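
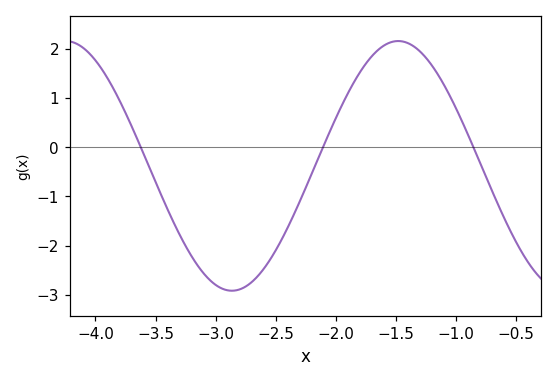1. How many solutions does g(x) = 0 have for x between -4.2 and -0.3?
3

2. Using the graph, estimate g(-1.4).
2.12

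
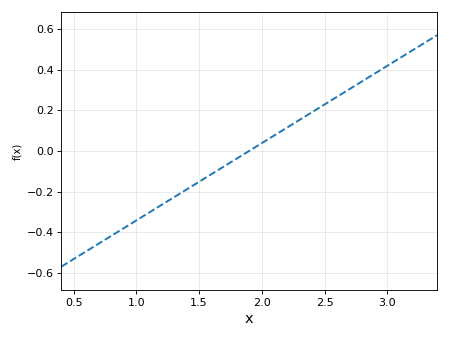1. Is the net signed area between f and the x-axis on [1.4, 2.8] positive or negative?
positive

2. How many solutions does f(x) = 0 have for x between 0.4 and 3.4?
1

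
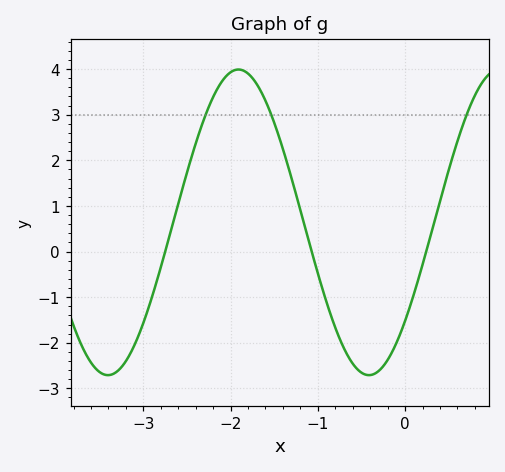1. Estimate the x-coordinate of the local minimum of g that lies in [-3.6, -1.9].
-3.41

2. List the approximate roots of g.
-2.75, -1.07, 0.243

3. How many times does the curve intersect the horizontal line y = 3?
3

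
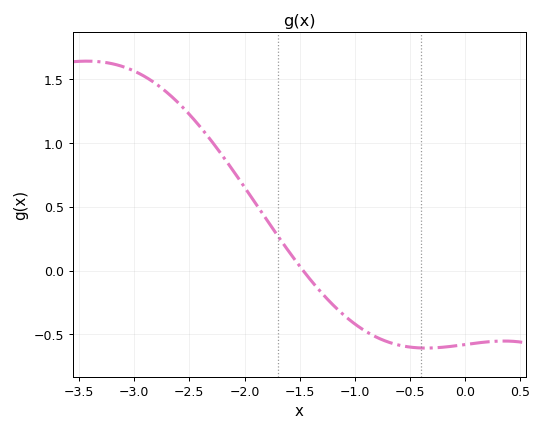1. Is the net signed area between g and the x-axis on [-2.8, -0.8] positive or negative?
positive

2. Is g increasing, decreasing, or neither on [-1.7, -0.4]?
decreasing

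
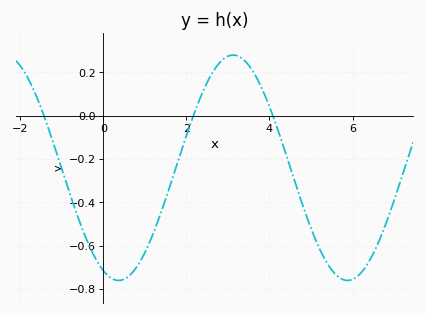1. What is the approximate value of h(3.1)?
0.28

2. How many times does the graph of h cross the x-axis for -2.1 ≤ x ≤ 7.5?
3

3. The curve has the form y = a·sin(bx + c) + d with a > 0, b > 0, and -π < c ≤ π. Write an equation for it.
y = 0.52sin(1.14x - 1.99) - 0.24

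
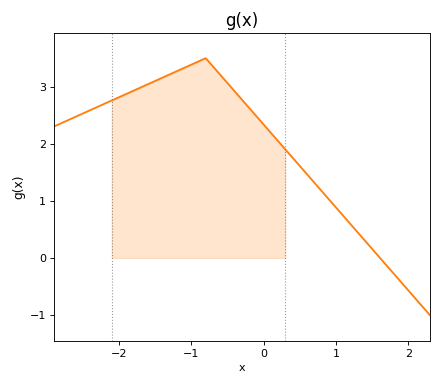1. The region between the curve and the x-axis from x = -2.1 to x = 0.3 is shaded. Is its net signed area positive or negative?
positive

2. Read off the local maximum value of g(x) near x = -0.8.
3.5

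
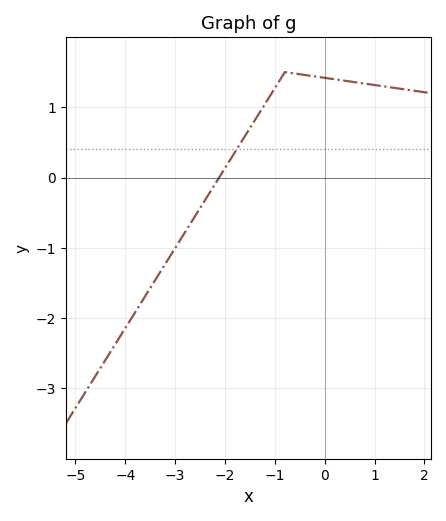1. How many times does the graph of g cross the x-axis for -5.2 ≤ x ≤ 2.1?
1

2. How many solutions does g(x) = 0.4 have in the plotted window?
1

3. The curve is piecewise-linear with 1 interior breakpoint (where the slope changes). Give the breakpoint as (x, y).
(-0.8, 1.5)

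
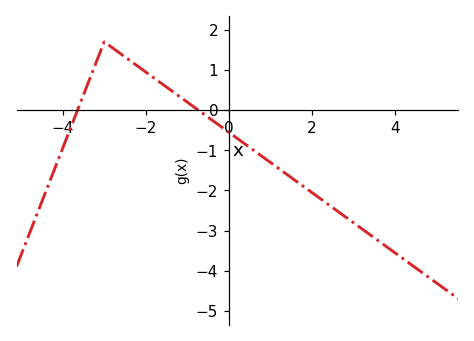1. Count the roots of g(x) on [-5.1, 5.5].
2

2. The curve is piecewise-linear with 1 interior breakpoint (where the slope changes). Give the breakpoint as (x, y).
(-3, 1.7)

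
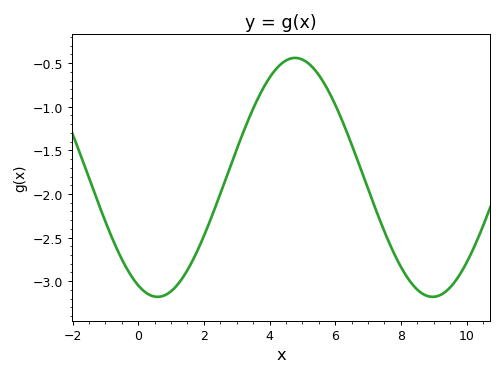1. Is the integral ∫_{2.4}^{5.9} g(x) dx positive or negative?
negative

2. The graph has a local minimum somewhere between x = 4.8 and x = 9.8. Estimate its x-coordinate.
9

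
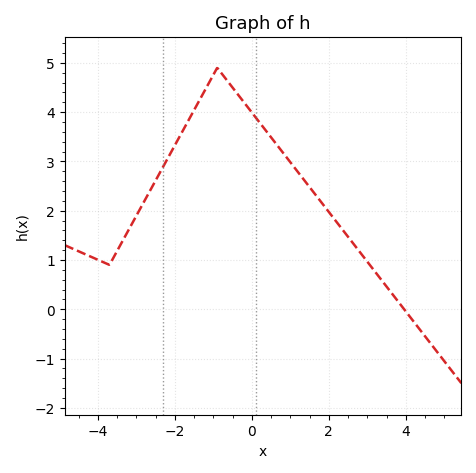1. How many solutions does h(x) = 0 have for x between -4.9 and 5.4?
1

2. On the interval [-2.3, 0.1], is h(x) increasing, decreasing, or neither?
neither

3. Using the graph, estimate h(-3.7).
0.9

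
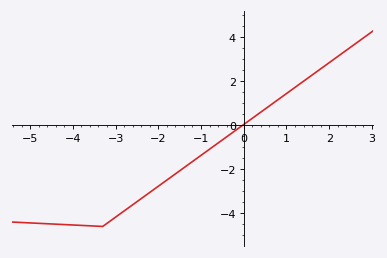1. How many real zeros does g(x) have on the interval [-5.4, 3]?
1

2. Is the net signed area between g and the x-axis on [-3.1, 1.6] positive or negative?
negative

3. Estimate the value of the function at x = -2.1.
-3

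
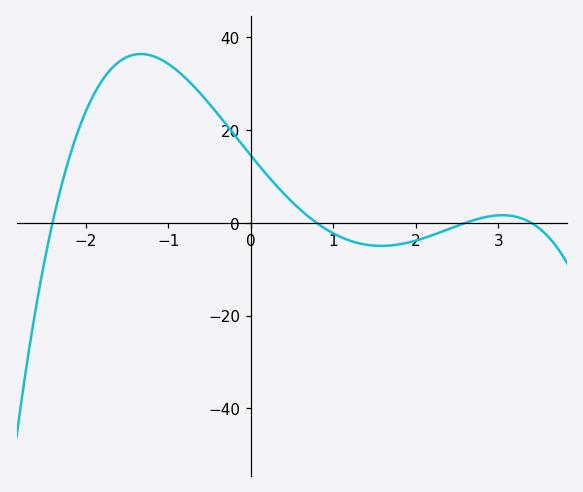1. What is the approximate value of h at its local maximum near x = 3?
1.66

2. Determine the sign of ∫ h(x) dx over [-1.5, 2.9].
positive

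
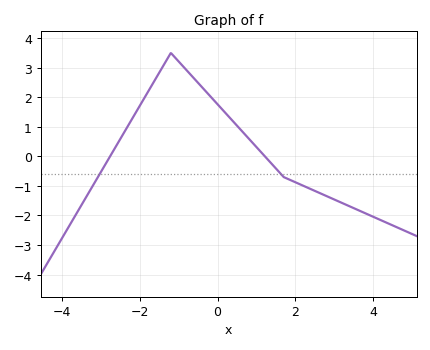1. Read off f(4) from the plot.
-2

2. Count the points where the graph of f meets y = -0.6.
2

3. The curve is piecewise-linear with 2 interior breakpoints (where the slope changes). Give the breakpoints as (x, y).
(-1.2, 3.5); (1.7, -0.7)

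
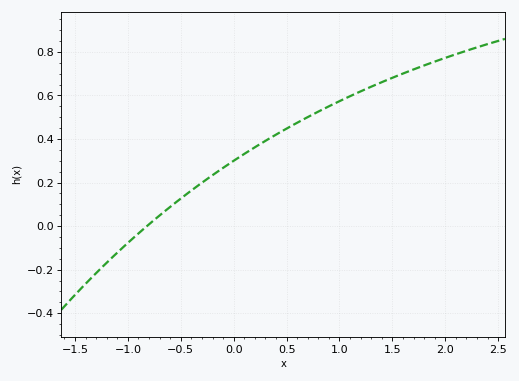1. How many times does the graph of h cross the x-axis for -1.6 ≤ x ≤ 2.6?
1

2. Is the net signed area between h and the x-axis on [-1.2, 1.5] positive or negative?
positive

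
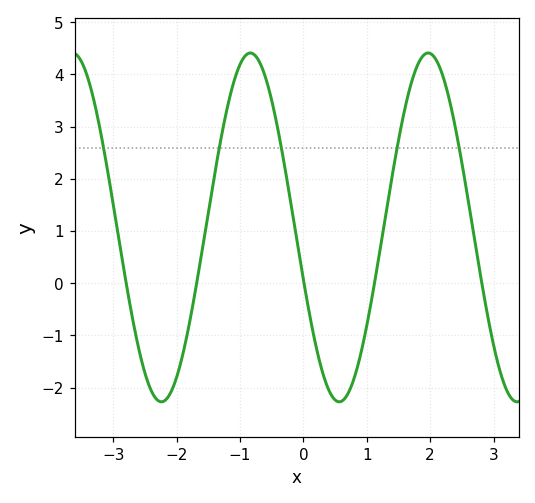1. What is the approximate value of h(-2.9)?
0.774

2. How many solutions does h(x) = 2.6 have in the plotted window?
5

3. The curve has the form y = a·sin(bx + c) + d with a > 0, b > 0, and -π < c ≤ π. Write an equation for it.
y = 3.34sin(2.24x - 2.84) + 1.07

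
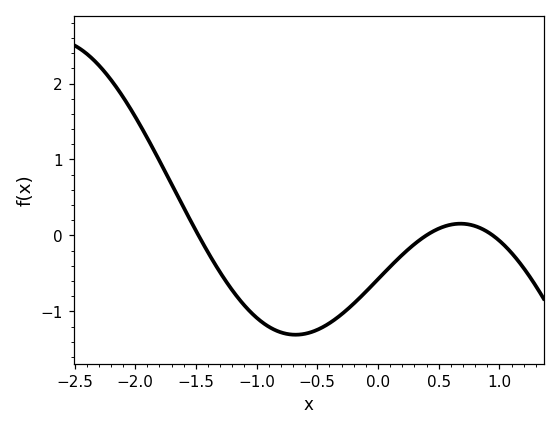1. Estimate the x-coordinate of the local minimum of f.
-0.7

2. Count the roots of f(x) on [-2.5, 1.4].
3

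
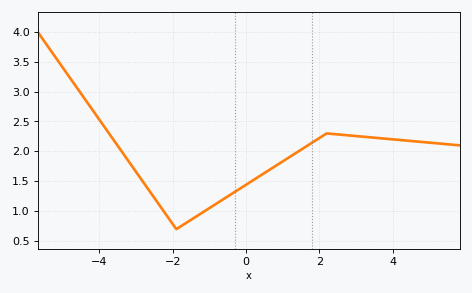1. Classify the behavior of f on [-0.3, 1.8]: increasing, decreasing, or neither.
increasing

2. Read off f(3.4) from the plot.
2.23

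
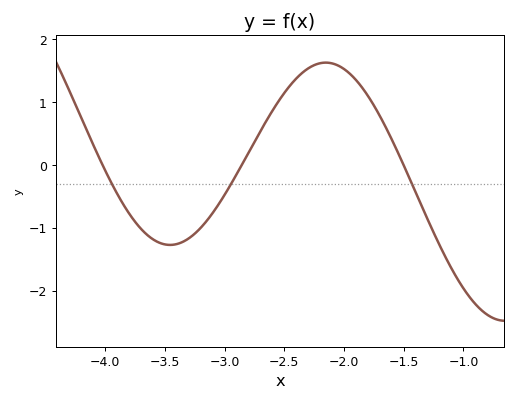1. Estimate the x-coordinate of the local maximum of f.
-2.15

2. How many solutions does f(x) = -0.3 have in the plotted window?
3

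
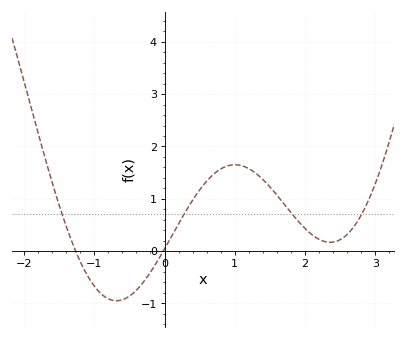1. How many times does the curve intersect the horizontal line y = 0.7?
4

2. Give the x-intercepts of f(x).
-1.26, -0.017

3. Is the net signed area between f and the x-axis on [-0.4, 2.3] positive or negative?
positive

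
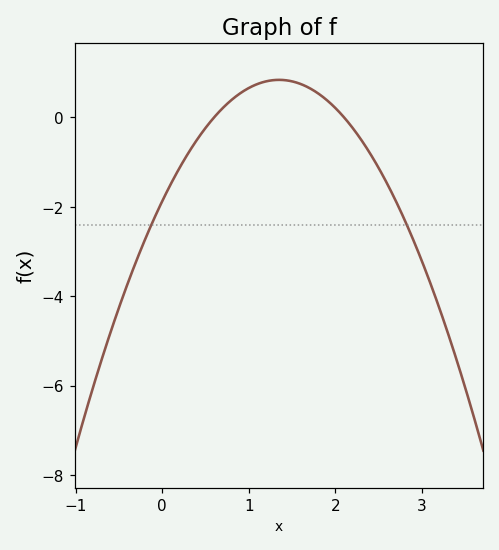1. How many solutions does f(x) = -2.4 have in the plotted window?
2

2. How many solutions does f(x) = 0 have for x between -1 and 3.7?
2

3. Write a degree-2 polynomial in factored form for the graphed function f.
y = -1.49(x - 0.6)(x - 2.1)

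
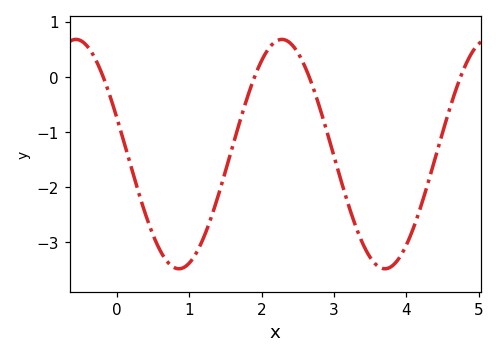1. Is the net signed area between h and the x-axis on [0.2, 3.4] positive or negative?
negative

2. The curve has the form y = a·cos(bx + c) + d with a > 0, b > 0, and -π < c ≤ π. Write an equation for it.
y = 2.08cos(2.21x + 1.24) - 1.4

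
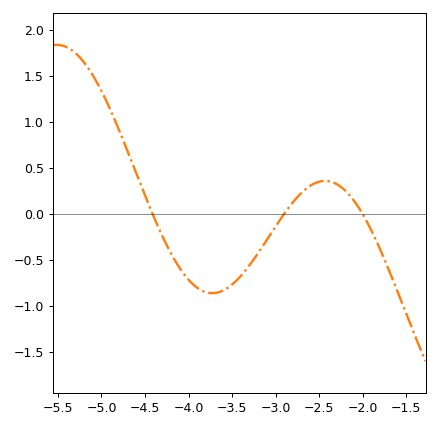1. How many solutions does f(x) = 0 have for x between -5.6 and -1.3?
3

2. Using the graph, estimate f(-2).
0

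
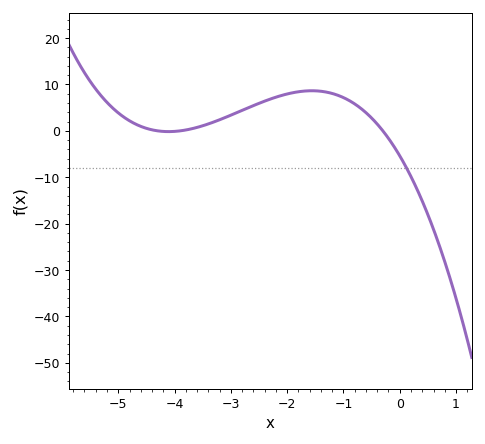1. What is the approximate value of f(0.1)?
-8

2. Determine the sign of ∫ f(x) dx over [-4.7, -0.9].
positive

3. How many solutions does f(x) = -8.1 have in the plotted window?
1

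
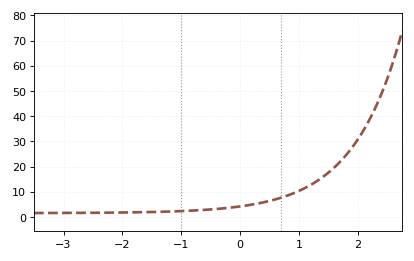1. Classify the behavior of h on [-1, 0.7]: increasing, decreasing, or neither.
increasing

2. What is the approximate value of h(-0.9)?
2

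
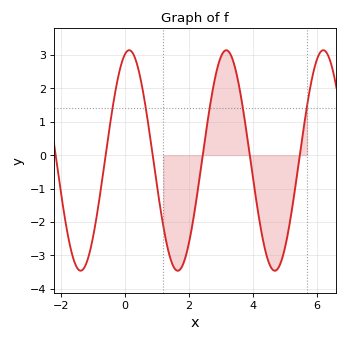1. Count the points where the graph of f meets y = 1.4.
5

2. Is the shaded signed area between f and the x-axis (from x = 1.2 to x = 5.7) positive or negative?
negative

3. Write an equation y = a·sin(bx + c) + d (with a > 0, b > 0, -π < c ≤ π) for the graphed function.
y = 3.3sin(2.1x + 1.3) - 0.16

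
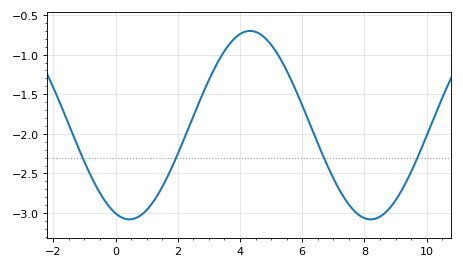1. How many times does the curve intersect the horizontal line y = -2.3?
4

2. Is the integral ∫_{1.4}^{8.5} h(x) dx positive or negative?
negative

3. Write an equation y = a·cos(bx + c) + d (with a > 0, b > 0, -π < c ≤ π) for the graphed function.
y = 1.19cos(0.81x + 2.78) - 1.89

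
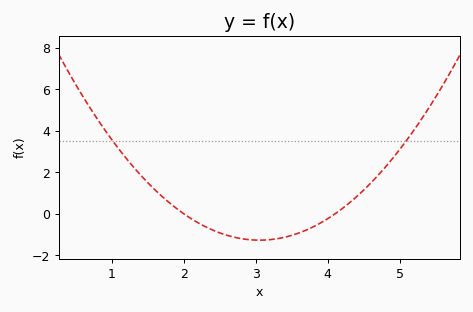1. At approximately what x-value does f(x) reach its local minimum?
3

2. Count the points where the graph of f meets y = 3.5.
2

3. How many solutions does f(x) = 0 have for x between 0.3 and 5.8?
2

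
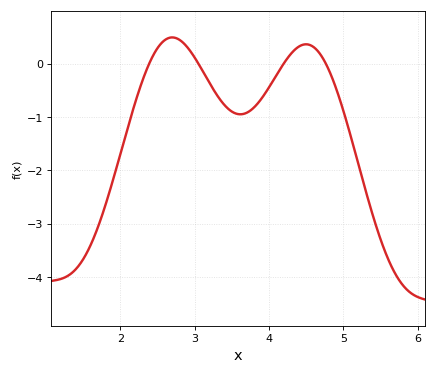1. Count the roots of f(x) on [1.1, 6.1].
4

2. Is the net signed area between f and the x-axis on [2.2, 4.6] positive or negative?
negative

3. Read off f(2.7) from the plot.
0.5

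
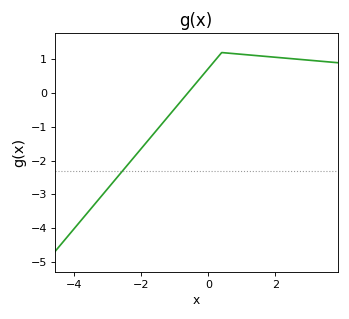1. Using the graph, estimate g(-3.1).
-2.95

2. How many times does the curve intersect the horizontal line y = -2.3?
1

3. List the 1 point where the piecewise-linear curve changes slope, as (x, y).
(0.4, 1.2)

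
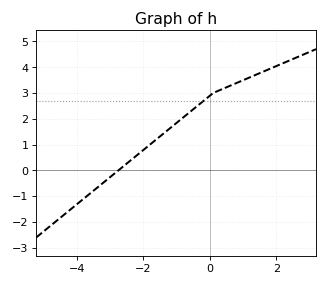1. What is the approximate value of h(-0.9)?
1.9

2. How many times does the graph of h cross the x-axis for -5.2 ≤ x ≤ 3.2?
1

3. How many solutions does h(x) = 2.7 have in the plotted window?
1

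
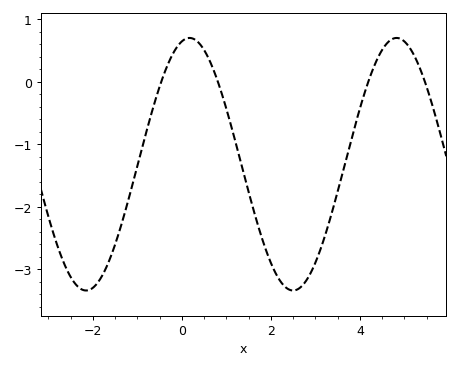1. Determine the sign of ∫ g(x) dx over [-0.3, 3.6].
negative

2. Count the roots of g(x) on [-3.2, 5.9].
4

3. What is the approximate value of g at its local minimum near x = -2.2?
-3.3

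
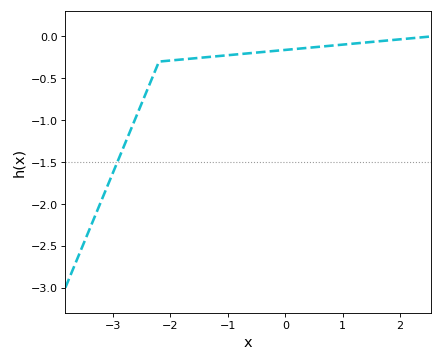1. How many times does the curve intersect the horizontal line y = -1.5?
1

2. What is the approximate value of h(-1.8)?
-0.275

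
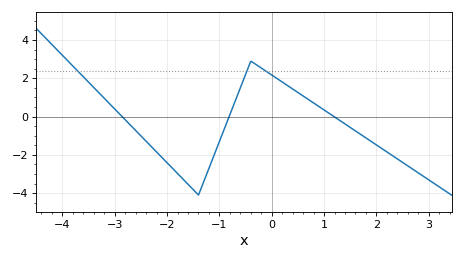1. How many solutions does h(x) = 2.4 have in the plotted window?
3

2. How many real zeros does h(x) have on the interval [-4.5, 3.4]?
3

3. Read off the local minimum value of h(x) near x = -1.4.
-4.1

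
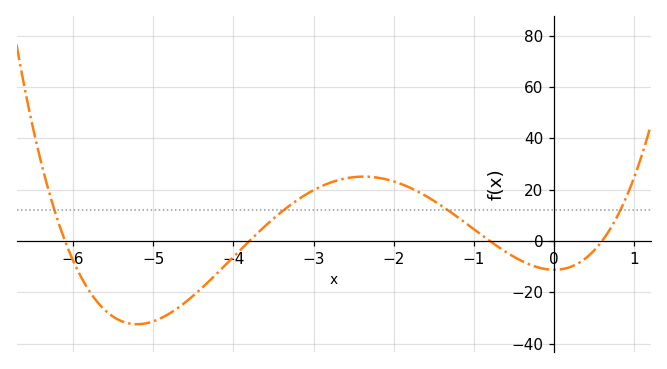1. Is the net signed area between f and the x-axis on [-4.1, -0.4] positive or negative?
positive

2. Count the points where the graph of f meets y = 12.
4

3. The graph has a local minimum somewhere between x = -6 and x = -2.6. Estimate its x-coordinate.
-5.2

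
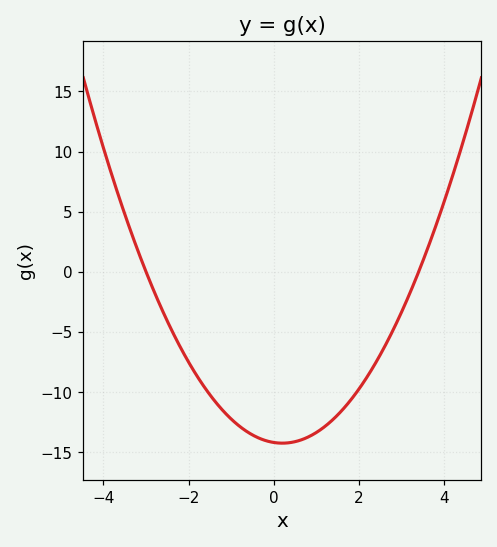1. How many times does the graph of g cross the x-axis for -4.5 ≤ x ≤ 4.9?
2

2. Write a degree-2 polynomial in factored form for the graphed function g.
y = 1.39(x + 3)(x - 3.4)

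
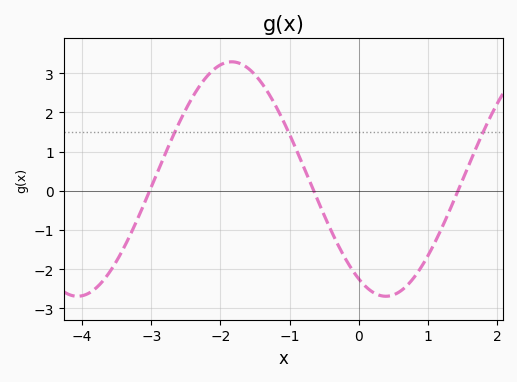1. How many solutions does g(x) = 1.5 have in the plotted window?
3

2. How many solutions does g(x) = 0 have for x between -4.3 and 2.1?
3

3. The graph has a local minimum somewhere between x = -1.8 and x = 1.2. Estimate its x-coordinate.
0.4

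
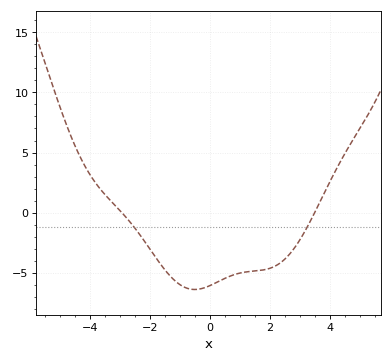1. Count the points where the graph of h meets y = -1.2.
2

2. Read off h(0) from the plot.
-6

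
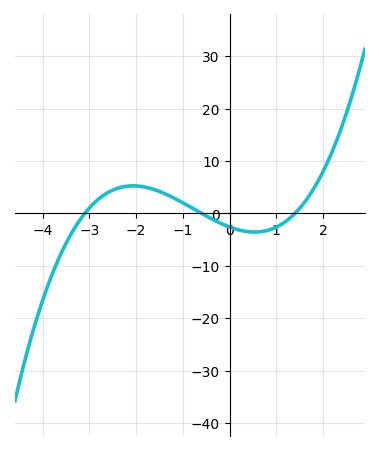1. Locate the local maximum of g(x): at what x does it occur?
-2.07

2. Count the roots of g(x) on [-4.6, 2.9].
3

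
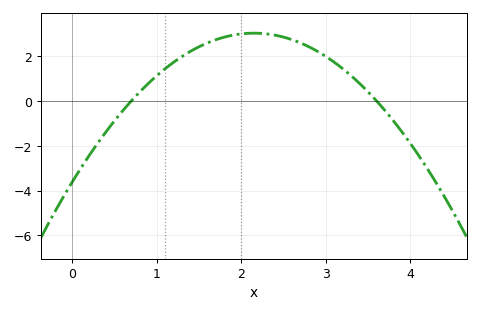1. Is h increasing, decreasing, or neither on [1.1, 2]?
increasing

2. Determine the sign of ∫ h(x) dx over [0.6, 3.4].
positive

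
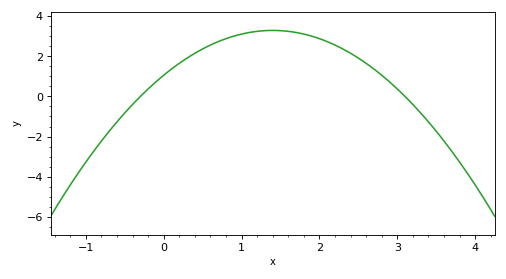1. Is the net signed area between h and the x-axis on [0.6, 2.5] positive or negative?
positive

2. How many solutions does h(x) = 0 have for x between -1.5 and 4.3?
2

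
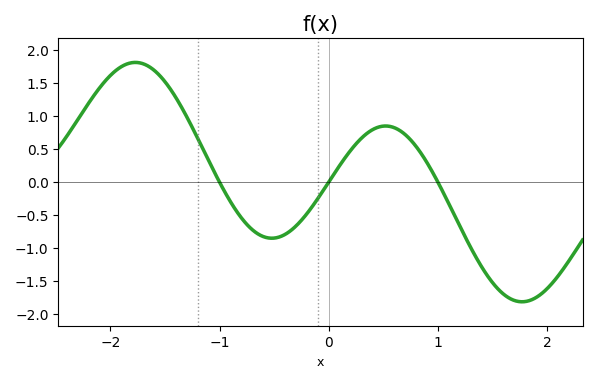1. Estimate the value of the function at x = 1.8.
-1.81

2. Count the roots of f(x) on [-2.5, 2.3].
3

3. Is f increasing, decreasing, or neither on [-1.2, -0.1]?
neither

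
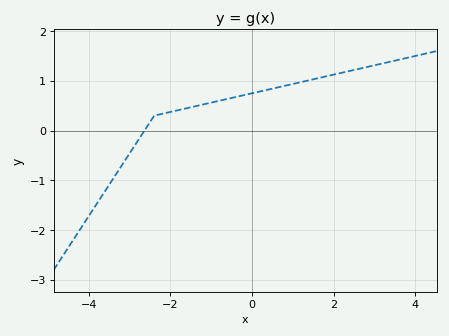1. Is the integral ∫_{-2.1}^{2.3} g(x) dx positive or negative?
positive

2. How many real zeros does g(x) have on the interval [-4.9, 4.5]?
1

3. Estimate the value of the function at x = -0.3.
0.7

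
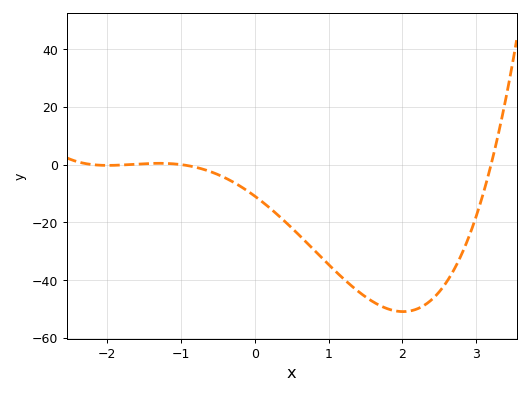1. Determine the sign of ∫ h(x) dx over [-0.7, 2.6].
negative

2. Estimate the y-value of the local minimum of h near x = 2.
-50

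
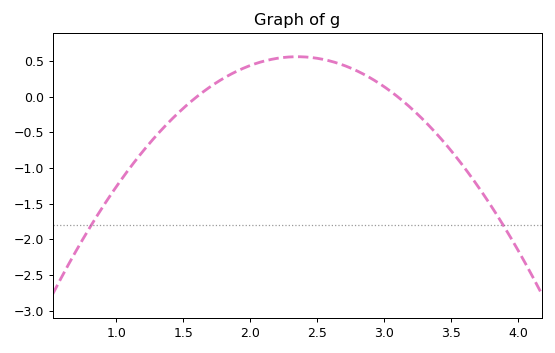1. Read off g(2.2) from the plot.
0.55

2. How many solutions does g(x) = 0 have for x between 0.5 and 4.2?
2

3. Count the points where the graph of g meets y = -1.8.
2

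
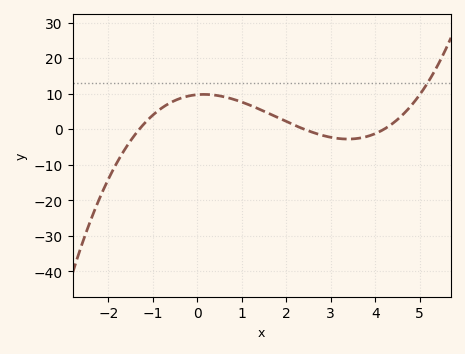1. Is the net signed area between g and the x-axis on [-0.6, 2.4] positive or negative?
positive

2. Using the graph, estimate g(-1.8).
-9.32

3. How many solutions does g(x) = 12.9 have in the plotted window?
1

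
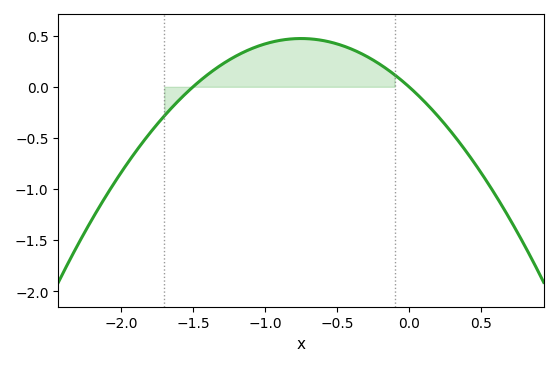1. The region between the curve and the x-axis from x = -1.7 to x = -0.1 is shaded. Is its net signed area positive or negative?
positive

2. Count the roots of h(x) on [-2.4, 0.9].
2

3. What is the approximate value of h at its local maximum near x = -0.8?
0.473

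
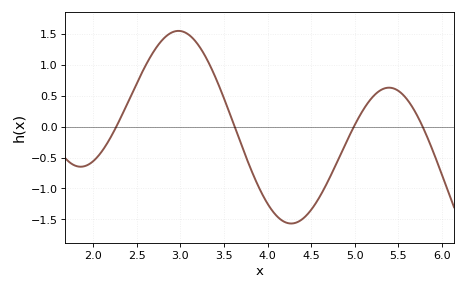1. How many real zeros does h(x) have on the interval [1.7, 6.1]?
4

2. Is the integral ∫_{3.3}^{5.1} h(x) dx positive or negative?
negative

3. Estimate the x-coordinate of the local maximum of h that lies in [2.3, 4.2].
3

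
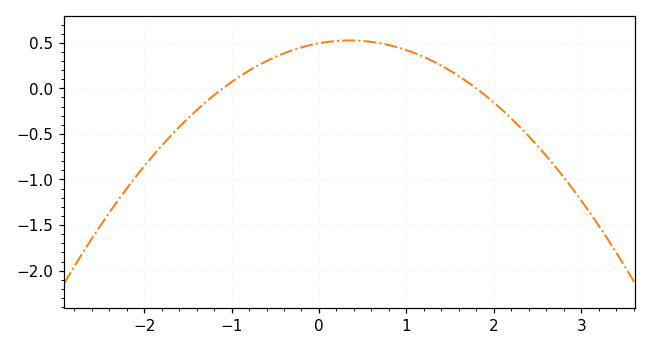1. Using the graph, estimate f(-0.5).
0.35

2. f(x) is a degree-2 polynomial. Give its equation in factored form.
y = -0.25(x + 1.1)(x - 1.8)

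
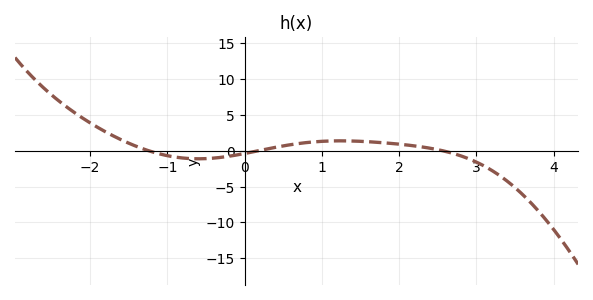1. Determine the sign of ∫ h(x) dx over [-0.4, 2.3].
positive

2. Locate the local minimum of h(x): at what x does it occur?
-0.6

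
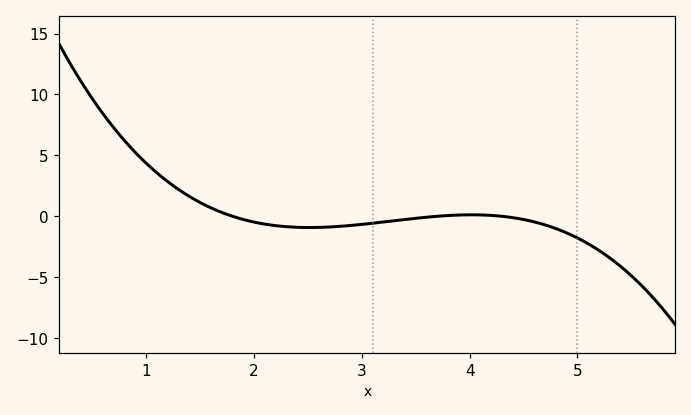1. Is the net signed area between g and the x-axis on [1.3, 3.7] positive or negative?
negative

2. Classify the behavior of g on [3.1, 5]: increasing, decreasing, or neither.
neither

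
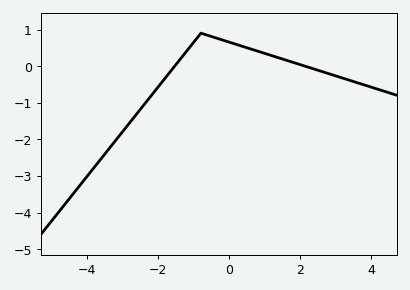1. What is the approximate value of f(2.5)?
-0.113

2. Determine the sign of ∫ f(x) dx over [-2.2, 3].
positive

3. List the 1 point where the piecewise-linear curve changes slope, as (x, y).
(-0.8, 0.9)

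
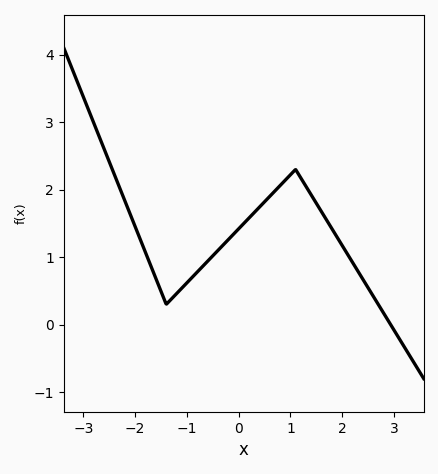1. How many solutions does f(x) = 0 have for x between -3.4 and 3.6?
1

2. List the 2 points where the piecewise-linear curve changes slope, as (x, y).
(-1.4, 0.3); (1.1, 2.3)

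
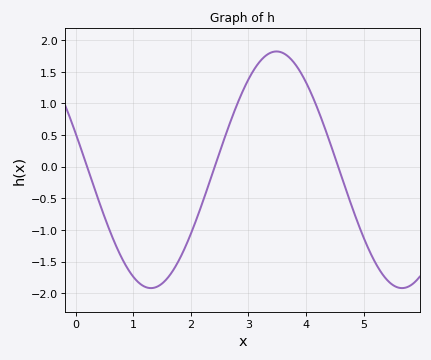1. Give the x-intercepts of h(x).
0.2, 2.4, 4.6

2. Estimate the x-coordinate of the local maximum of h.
3.5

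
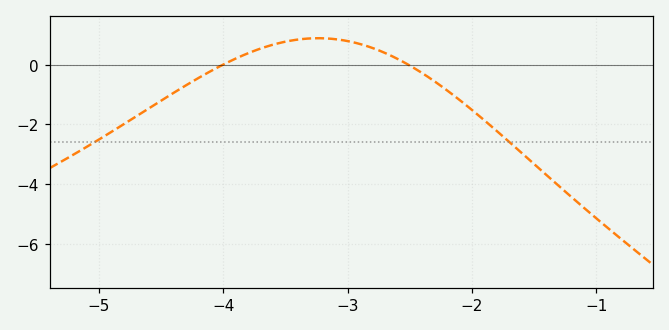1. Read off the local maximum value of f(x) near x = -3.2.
0.892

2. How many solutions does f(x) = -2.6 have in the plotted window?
2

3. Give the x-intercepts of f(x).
-4, -2.51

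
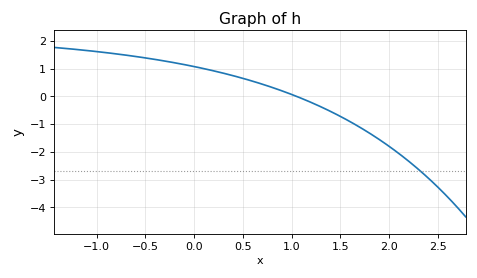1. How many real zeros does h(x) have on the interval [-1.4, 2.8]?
1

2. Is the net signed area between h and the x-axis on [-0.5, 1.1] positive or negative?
positive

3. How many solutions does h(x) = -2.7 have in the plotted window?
1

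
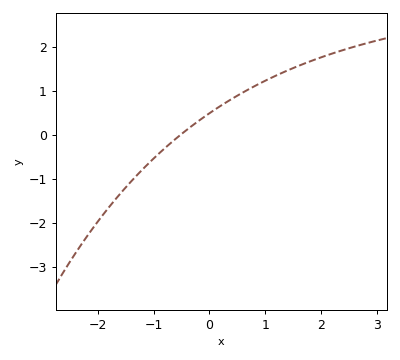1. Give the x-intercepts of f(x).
-0.518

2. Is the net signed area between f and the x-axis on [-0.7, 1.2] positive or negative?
positive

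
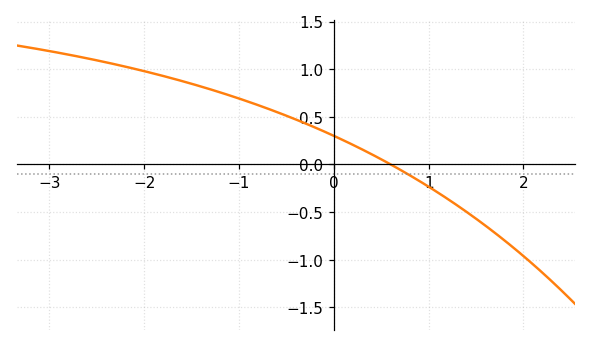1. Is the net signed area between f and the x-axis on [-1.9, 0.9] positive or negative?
positive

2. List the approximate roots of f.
0.599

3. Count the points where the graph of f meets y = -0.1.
1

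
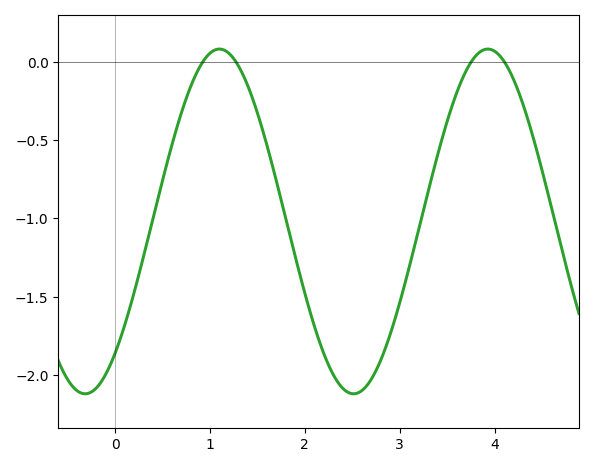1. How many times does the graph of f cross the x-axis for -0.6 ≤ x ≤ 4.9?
4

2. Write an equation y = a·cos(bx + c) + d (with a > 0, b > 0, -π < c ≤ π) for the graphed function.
y = 1.1cos(2.22x - 2.44) - 1.02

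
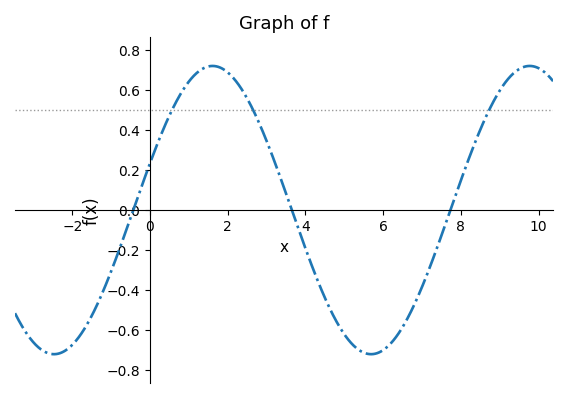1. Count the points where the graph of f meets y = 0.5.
3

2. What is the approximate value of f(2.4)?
0.591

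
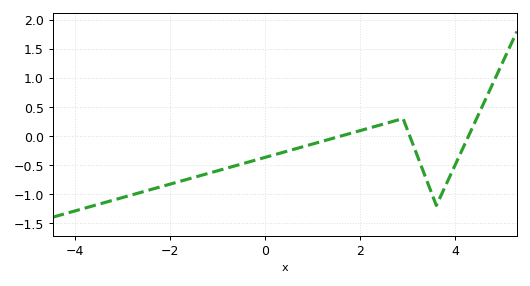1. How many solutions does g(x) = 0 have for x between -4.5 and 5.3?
3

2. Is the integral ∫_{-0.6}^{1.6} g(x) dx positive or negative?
negative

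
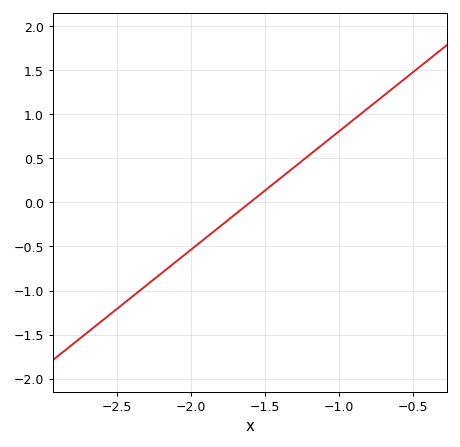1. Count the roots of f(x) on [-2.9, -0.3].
1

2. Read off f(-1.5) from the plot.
0.15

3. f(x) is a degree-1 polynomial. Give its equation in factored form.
y = 1.34(x + 1.6)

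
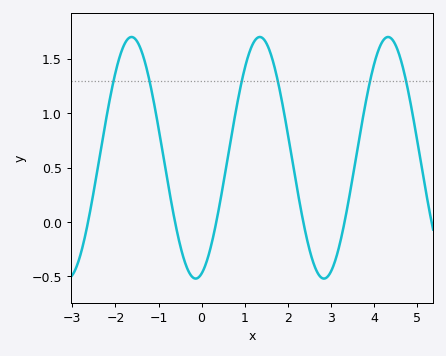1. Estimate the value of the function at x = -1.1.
1.1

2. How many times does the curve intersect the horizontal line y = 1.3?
6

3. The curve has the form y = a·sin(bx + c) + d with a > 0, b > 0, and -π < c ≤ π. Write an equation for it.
y = 1.11sin(2.1x - 1.3) + 0.59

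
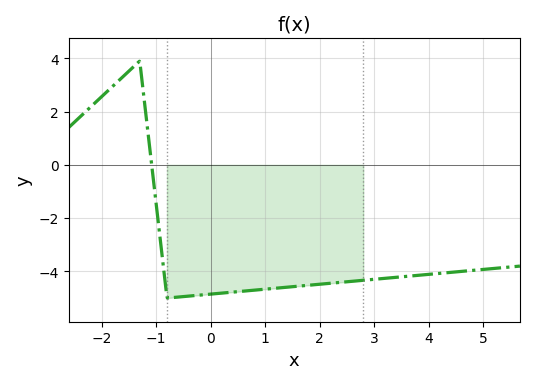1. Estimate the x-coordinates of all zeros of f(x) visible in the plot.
-1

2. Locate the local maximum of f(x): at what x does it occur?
-1.4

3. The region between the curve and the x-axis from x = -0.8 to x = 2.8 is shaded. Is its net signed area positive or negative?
negative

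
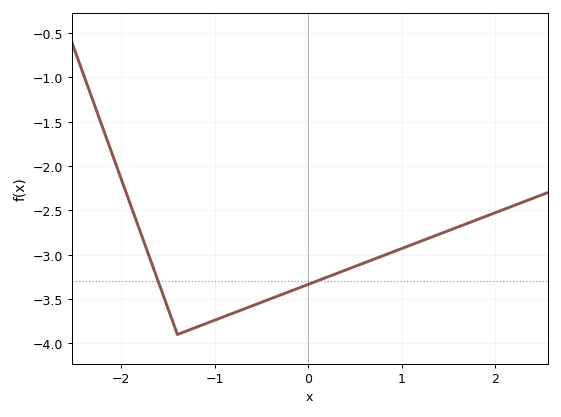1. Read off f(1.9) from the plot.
-2.57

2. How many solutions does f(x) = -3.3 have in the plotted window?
2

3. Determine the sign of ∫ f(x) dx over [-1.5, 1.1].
negative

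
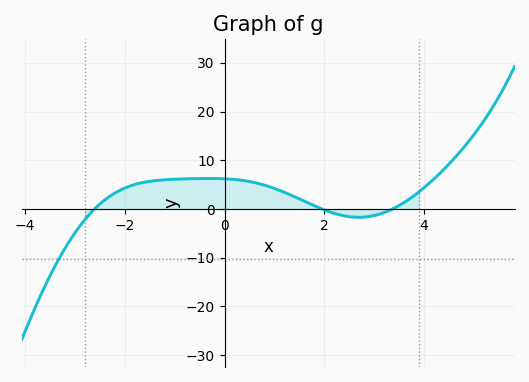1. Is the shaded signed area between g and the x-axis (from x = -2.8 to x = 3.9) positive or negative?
positive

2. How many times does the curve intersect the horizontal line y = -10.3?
1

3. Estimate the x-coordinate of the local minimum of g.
2.6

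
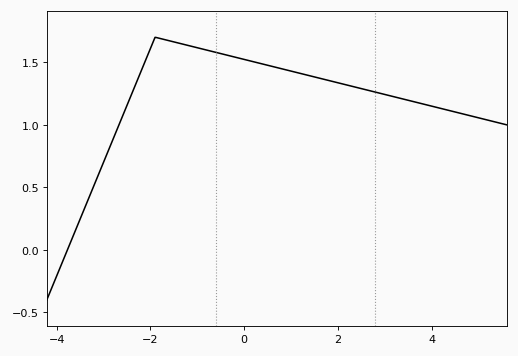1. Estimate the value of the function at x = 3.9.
1.16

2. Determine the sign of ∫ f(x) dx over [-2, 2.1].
positive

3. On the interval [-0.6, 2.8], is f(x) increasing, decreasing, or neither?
decreasing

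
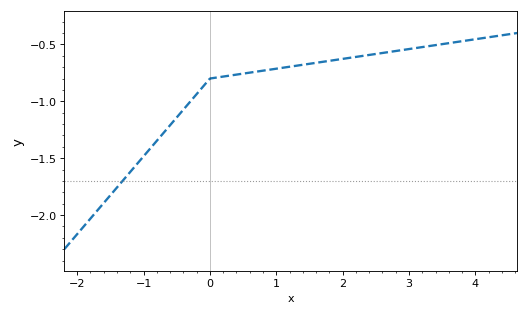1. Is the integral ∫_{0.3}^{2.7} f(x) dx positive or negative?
negative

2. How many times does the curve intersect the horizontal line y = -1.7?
1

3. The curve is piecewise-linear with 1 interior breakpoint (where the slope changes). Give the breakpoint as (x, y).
(0, -0.8)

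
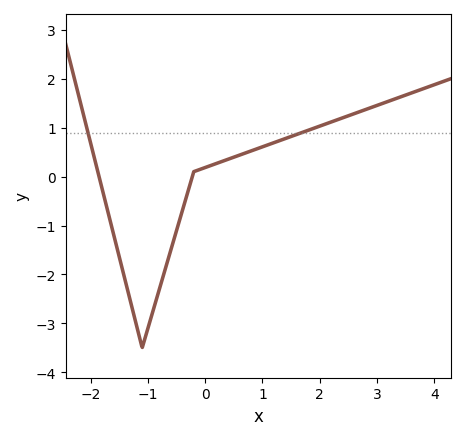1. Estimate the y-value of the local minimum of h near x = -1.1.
-3.5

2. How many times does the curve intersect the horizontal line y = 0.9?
2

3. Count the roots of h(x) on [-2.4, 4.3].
2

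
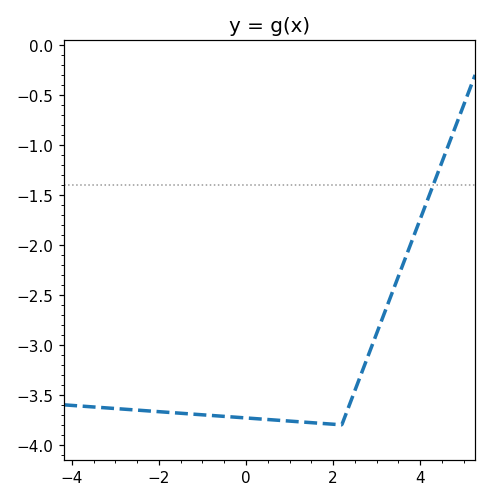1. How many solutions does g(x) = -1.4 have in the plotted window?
1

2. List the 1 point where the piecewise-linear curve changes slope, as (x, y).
(2.2, -3.8)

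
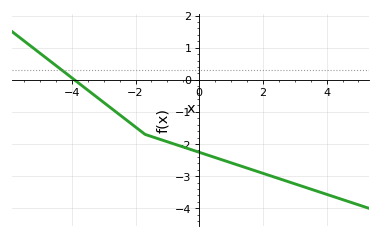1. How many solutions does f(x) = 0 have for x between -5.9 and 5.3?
1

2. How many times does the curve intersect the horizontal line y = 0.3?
1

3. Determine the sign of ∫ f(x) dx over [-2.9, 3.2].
negative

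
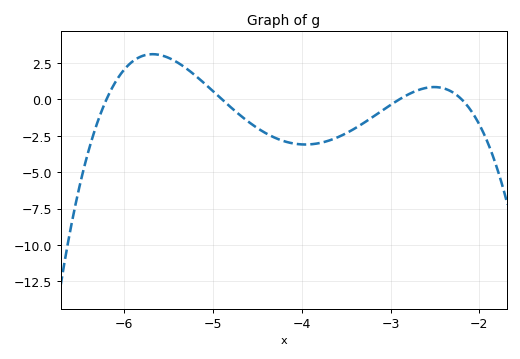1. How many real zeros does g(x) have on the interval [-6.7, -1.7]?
4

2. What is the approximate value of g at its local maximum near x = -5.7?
3.1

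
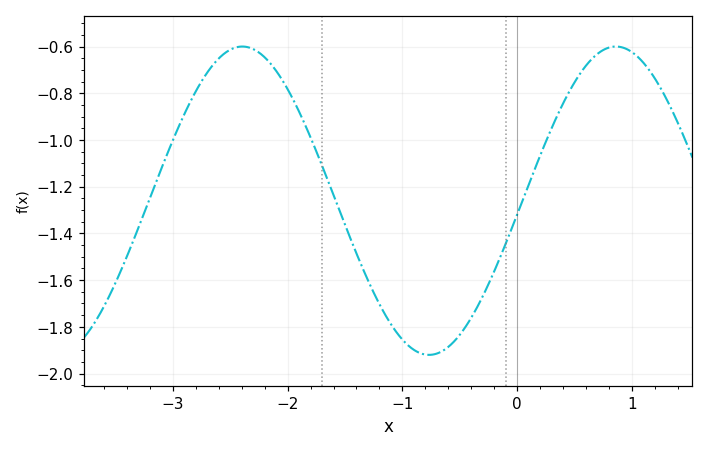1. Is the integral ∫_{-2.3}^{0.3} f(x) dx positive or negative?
negative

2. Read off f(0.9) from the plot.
-0.6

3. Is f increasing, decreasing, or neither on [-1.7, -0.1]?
neither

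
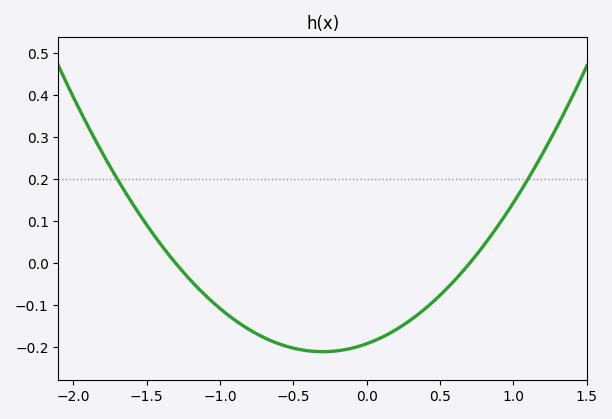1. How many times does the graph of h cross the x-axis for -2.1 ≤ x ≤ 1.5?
2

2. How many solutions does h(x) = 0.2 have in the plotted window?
2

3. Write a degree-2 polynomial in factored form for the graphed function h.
y = 0.21(x + 1.3)(x - 0.7)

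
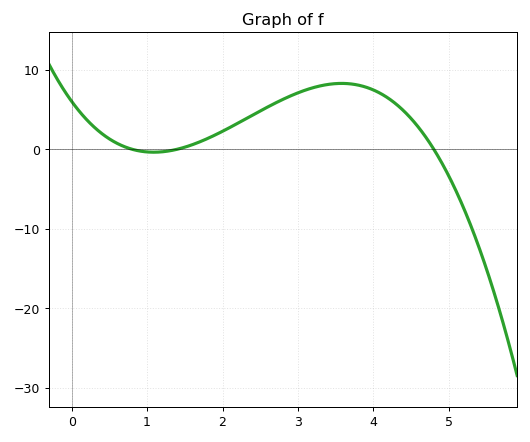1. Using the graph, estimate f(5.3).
-10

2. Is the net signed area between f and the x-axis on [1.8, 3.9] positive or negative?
positive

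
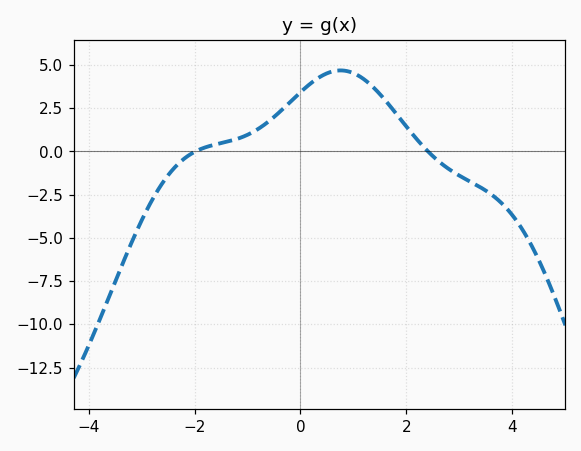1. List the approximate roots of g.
-1.98, 2.41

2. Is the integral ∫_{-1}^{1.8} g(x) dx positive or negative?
positive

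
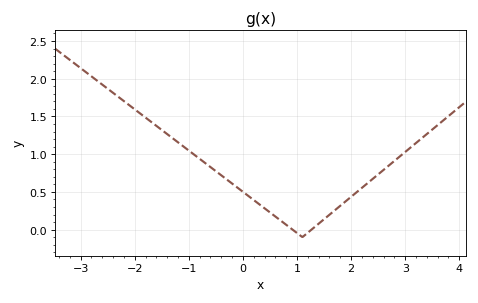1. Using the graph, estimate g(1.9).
0.4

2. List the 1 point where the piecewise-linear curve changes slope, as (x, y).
(1.1, -0.1)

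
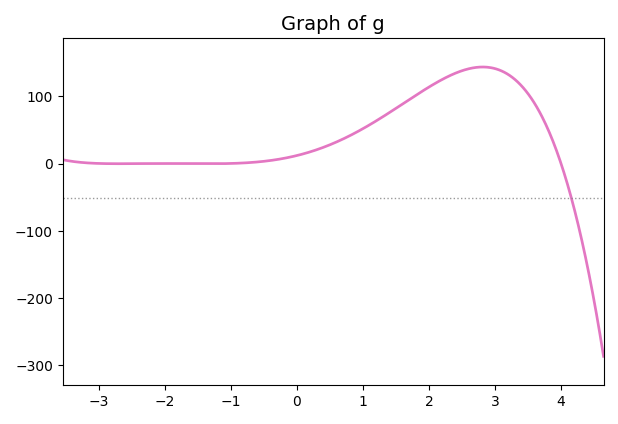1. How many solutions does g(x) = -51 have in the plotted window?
1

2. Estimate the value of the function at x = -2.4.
0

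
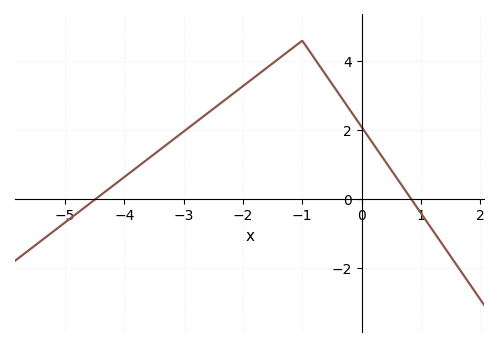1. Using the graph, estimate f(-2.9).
2.09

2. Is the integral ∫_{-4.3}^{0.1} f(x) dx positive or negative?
positive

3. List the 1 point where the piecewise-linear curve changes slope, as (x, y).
(-1, 4.6)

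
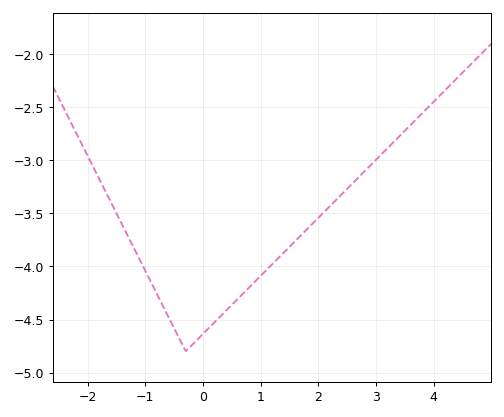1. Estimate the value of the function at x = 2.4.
-3.32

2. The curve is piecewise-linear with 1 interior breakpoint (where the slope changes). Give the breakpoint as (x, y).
(-0.3, -4.8)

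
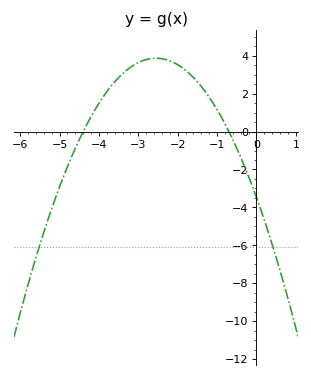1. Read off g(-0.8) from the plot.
0.407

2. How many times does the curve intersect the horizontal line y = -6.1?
2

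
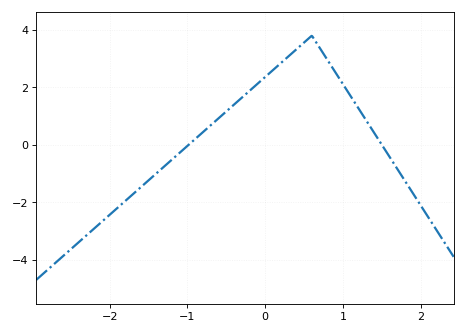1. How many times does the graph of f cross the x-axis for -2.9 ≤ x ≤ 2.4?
2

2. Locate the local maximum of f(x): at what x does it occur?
0.599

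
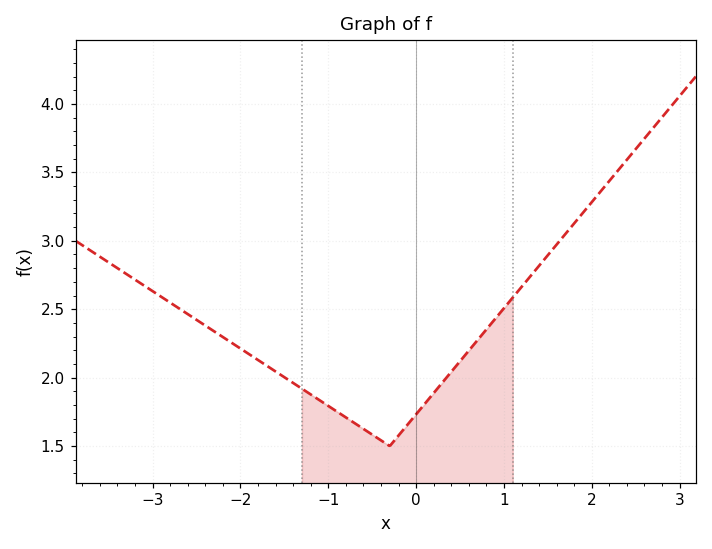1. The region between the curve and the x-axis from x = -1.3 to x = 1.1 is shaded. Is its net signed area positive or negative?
positive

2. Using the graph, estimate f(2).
3.28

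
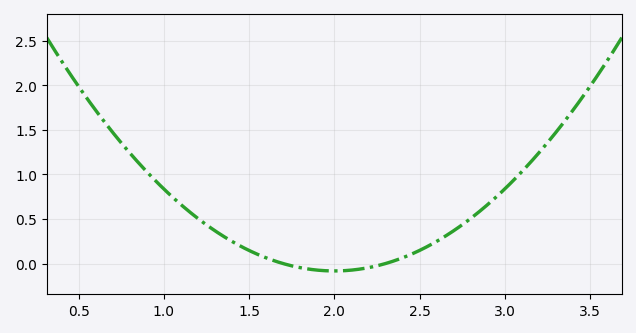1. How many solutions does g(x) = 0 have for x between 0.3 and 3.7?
2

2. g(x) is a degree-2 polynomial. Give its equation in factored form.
y = 0.92(x - 1.7)(x - 2.3)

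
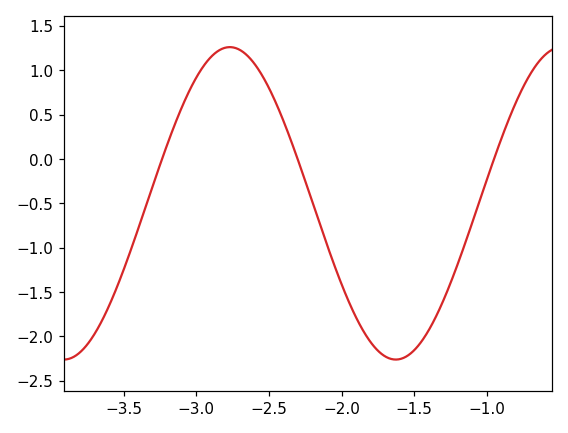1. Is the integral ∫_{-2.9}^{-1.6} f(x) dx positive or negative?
negative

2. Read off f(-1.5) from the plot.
-2.15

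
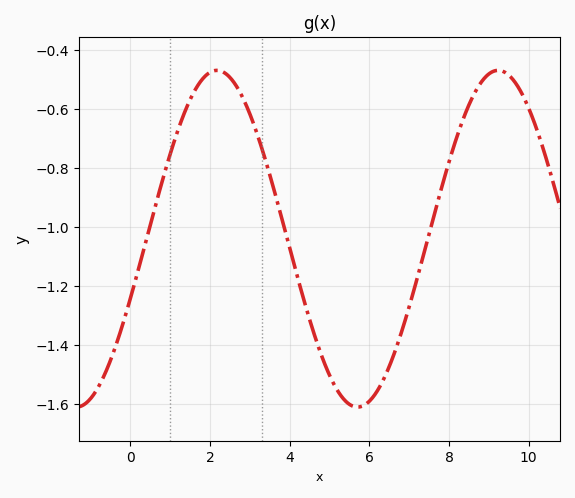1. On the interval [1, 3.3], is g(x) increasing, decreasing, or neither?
neither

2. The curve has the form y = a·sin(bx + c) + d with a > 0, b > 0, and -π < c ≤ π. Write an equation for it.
y = 0.57sin(0.89x - 0.362) - 1.04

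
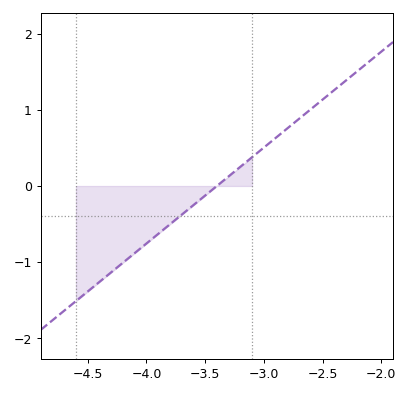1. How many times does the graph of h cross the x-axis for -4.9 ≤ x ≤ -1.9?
1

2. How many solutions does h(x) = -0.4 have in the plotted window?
1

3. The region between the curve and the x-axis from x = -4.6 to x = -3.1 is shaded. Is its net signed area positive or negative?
negative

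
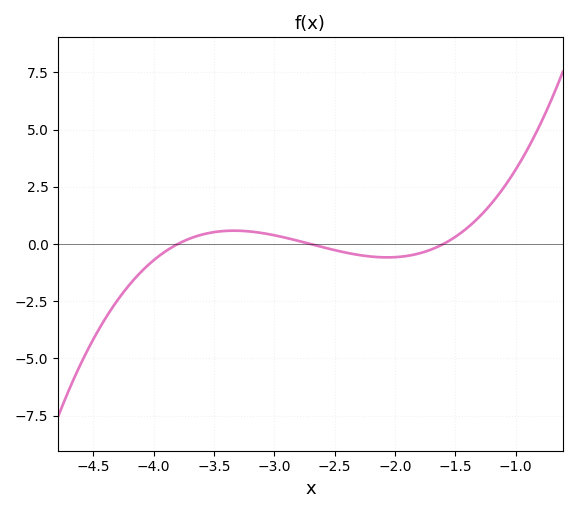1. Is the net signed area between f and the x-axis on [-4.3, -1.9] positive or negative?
negative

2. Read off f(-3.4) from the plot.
0.575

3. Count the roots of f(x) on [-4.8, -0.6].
3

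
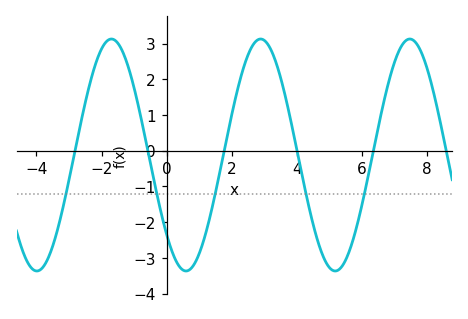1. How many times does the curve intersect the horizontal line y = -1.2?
5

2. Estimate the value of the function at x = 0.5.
-3.3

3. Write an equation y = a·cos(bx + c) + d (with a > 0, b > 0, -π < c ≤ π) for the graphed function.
y = 3.25cos(1.4x + 2.3) - 0.12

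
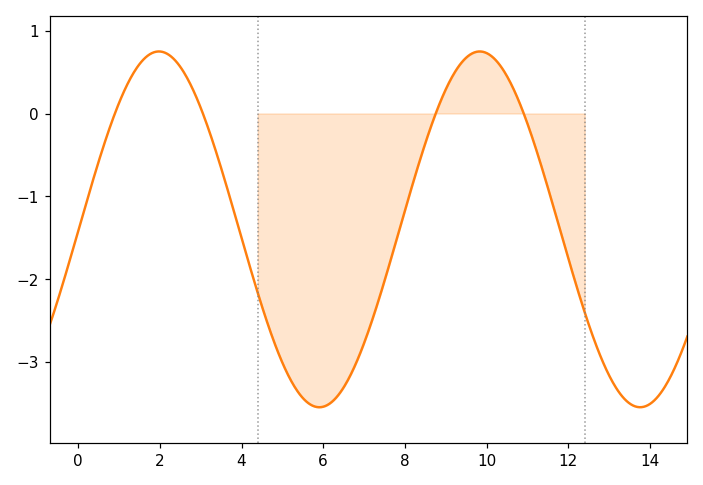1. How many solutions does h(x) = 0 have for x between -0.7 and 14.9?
4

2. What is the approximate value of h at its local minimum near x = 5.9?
-3.5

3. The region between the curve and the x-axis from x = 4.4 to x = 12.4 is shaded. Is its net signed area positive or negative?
negative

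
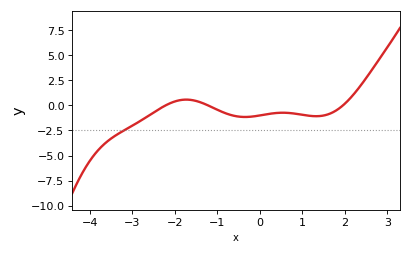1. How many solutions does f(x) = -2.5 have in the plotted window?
1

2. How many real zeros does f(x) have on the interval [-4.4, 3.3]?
3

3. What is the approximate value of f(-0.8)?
-0.8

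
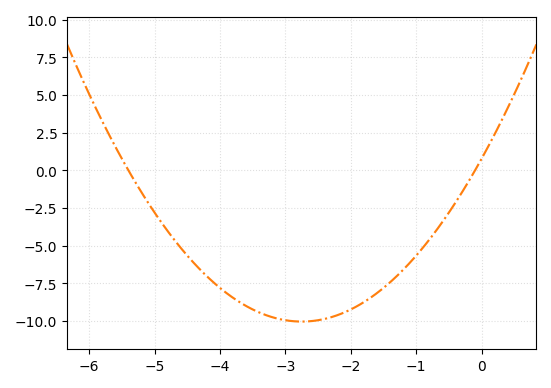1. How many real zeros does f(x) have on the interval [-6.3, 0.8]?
2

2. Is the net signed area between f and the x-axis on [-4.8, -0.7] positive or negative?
negative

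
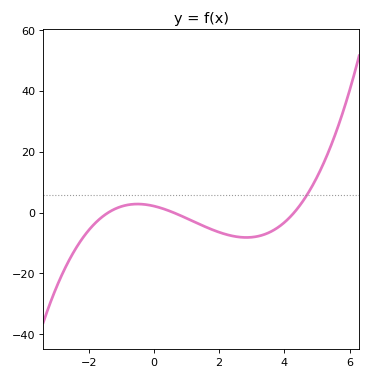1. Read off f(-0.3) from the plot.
2.69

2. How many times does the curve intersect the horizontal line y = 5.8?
1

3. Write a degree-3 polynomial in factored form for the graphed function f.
y = 0.59(x + 1.4)(x - 0.6)(x - 4.3)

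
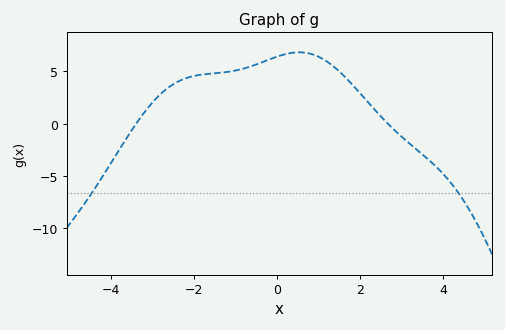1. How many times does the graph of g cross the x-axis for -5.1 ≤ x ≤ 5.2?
2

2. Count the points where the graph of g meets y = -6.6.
2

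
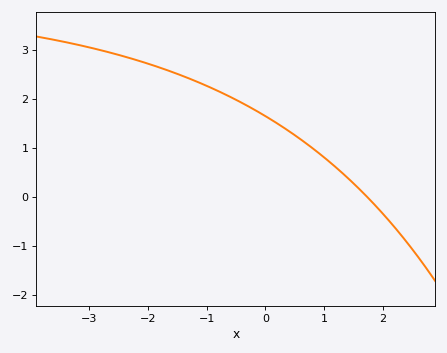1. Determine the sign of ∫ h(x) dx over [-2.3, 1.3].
positive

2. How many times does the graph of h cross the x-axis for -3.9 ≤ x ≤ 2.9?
1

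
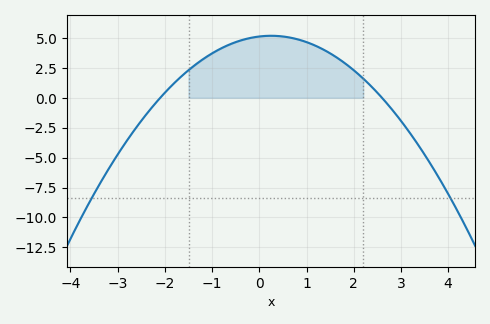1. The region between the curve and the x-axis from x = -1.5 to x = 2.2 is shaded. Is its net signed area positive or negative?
positive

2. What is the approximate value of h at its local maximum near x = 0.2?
5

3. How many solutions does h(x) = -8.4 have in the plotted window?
2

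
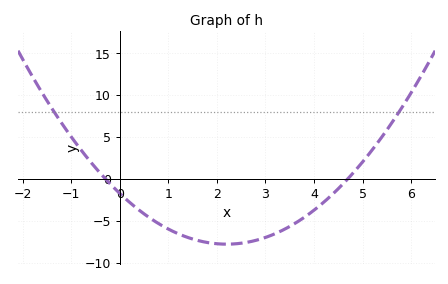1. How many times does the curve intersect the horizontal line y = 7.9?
2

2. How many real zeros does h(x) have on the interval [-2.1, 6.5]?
2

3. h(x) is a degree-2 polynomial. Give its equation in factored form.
y = 1.25(x + 0.3)(x - 4.7)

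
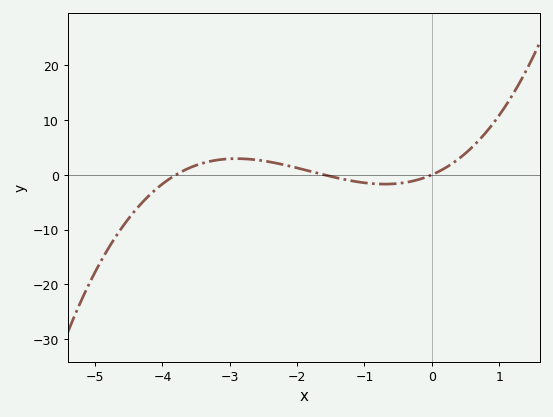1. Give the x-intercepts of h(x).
-3.8, -1.6, 0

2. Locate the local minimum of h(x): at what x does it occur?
-0.7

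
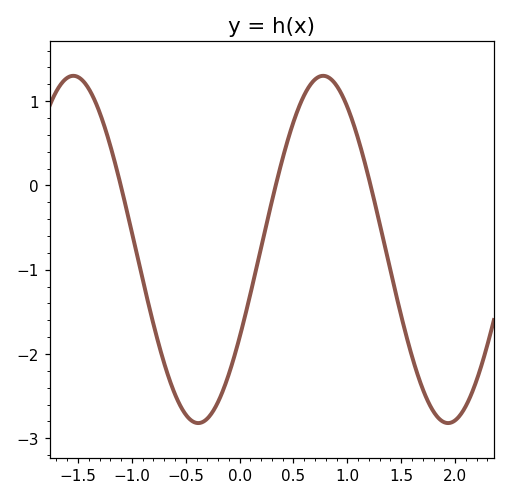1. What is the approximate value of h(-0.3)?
-2.8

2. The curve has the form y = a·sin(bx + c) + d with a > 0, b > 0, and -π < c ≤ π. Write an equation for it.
y = 2.06sin(2.7x - 0.53) - 0.76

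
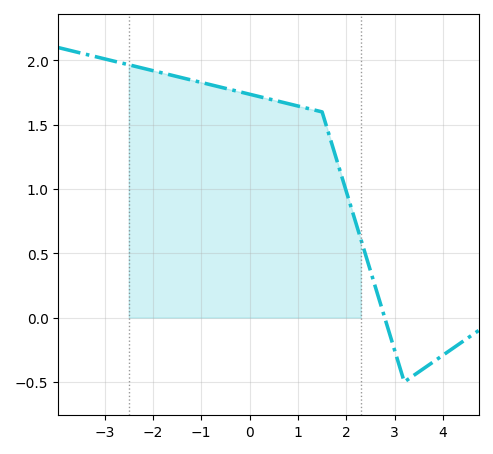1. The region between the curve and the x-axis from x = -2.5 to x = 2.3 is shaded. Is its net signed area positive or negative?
positive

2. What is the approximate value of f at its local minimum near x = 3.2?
-0.5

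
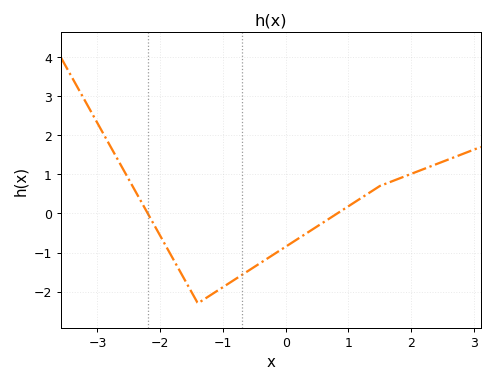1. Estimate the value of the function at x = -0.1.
-1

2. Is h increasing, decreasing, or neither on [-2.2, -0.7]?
neither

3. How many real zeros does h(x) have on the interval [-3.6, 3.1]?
2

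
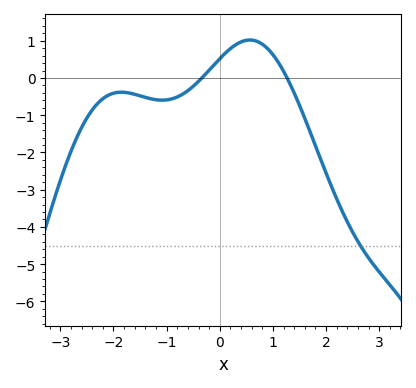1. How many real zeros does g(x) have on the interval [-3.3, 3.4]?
2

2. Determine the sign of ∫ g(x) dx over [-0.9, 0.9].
positive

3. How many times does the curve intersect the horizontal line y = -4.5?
1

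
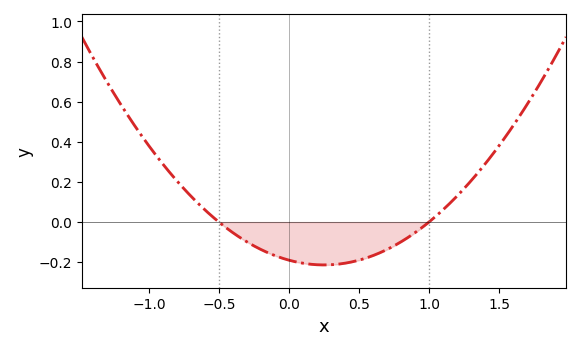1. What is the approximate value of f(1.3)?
0.205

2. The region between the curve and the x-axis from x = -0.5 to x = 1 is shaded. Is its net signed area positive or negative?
negative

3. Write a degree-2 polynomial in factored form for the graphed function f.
y = 0.38(x + 0.5)(x - 1)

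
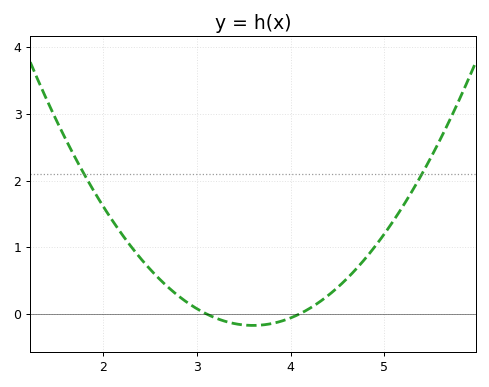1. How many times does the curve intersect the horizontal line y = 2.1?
2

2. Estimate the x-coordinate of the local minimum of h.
3.6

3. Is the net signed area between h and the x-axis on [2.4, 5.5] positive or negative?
positive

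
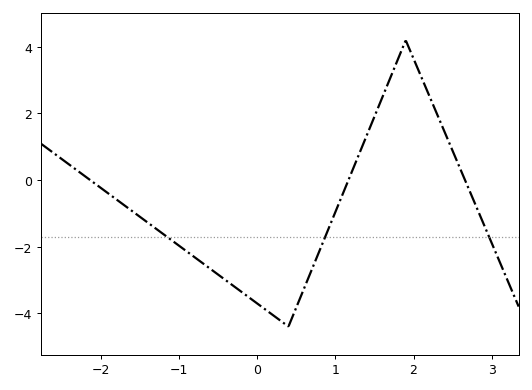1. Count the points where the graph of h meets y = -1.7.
3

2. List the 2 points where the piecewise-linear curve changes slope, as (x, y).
(0.4, -4.4); (1.9, 4.2)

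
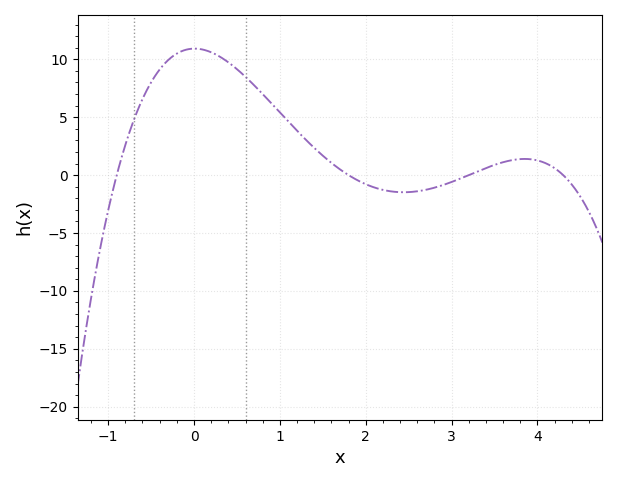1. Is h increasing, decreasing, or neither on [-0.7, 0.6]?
neither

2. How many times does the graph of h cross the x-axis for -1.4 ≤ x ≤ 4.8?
4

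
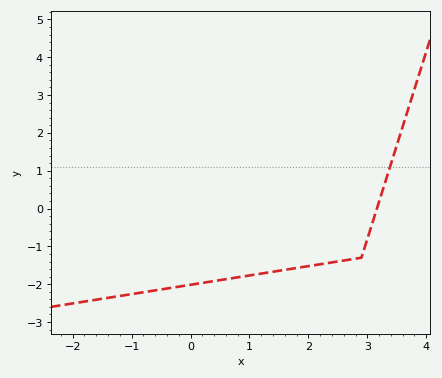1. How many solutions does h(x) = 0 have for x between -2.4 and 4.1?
1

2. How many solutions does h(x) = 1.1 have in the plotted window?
1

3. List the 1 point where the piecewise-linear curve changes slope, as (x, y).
(2.9, -1.3)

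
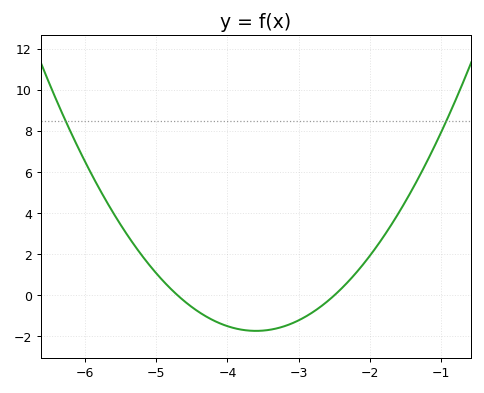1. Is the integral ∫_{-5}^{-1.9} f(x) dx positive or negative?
negative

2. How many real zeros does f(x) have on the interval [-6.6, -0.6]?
2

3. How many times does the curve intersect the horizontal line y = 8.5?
2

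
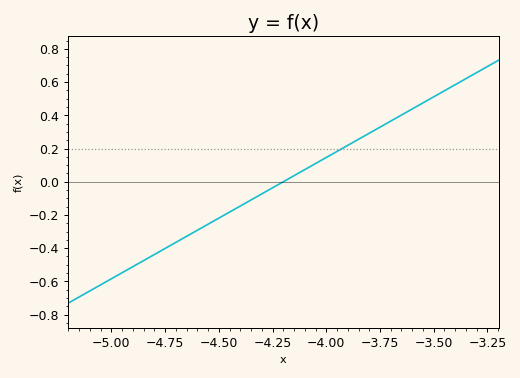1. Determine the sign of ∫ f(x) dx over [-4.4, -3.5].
positive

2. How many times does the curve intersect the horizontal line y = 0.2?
1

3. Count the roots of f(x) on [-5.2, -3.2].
1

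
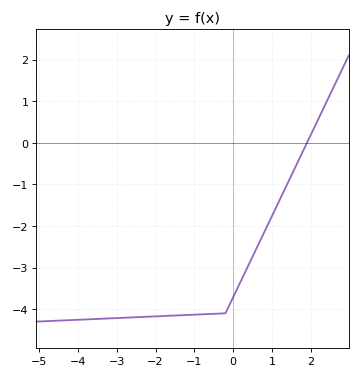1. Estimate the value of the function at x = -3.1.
-4.2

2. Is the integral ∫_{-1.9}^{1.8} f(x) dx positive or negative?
negative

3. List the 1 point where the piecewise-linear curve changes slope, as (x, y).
(-0.2, -4.1)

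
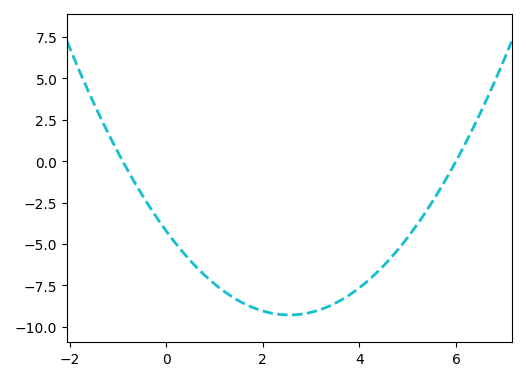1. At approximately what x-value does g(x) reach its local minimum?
2.55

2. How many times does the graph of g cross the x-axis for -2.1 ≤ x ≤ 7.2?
2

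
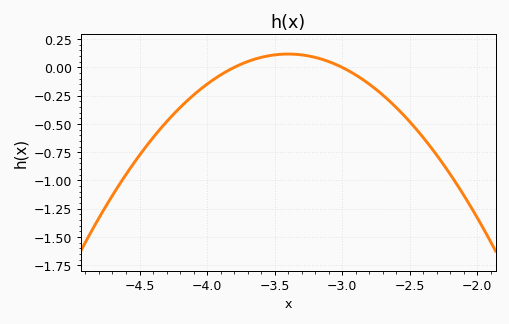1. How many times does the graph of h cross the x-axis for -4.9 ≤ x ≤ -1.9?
2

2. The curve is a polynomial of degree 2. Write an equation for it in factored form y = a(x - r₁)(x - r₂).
y = -0.74(x + 3.8)(x + 3)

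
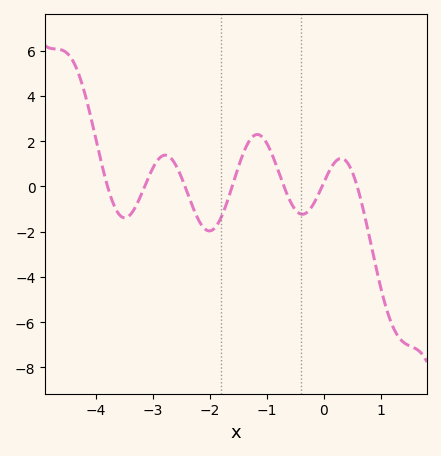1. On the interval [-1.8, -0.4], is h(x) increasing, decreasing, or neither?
neither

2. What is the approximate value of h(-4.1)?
3.15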